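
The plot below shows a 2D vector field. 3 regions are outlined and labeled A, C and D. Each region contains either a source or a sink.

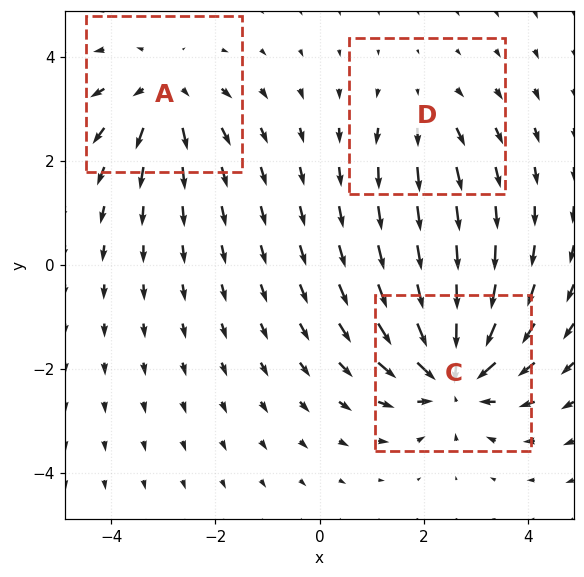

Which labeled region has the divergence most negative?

Divergence at each region's feature centre — A: about +3, C: about -5, D: about +2. Region C is most negative.

C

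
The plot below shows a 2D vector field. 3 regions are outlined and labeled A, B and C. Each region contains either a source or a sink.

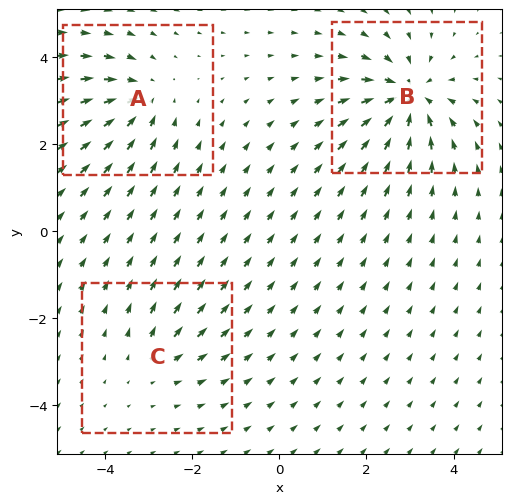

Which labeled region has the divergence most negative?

B

Divergence at each region's feature centre — A: about -4, B: about -5, C: about +2. Region B is most negative.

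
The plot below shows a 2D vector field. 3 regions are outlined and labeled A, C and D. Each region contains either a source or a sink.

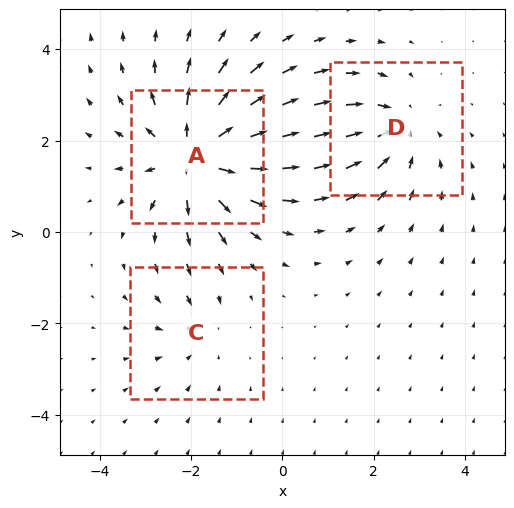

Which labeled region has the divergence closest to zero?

Divergence at each region's feature centre — A: about +5, C: about -2, D: about -3. Region C is closest to zero.

C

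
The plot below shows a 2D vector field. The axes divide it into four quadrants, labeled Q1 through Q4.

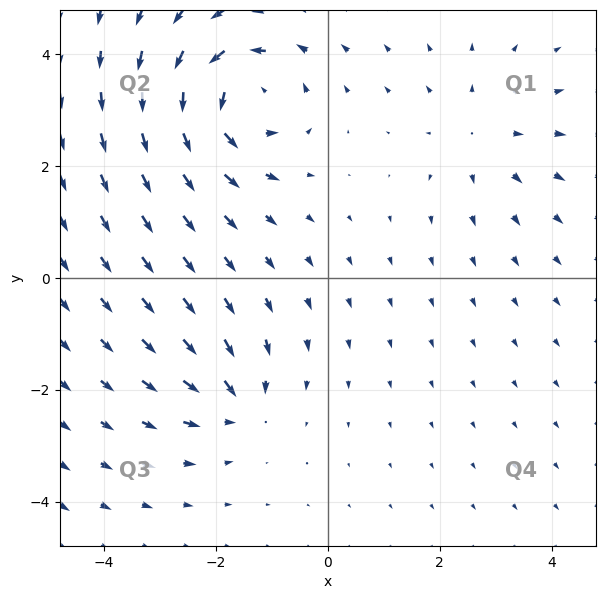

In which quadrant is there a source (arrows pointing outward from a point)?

The source sits at approximately (2.7, 2.6), which lies in quadrant Q1. The divergence there is about +2, positive as expected for a source.

Q1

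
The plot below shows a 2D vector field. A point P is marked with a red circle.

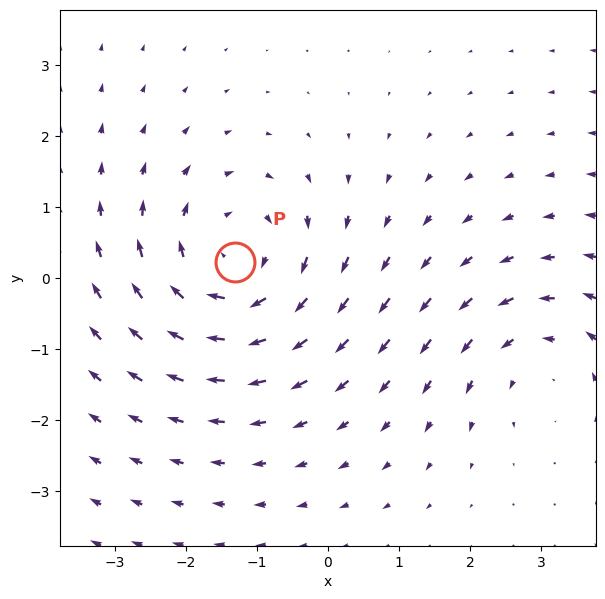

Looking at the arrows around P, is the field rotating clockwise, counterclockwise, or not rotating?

Near P at (-1.3, 0.2) the arrows circulate clockwise. The curl (z-component) there is about -4; negative curl means clockwise rotation.

clockwise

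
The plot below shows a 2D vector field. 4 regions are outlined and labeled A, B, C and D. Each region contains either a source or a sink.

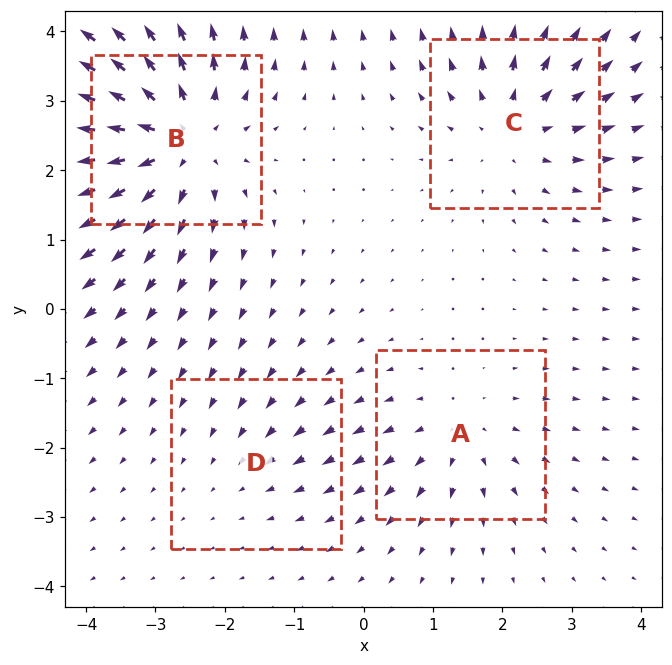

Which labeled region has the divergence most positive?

B

Divergence at each region's feature centre — A: about +3, B: about +7, C: about +5, D: about -2. Region B is most positive.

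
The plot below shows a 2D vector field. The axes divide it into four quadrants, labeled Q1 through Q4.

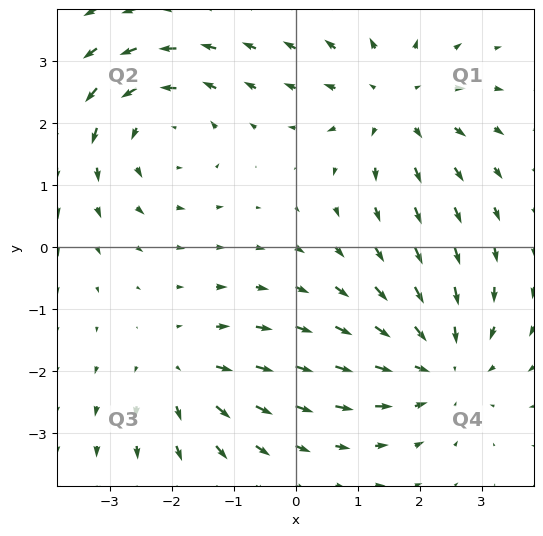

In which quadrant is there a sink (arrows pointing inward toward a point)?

The sink sits at approximately (2.3, -1.9), which lies in quadrant Q4. The divergence there is about -4, negative as expected for a sink.

Q4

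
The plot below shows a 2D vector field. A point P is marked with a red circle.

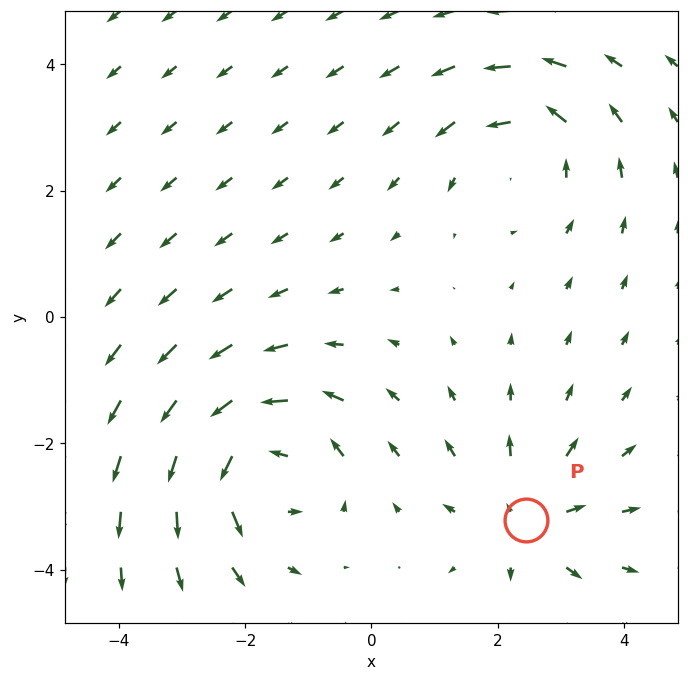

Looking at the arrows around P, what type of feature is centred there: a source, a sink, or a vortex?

source

At P (2.4, -3.2) the arrows spread outward. Divergence about +3, curl ≈0 — positive divergence with near-zero curl is a source.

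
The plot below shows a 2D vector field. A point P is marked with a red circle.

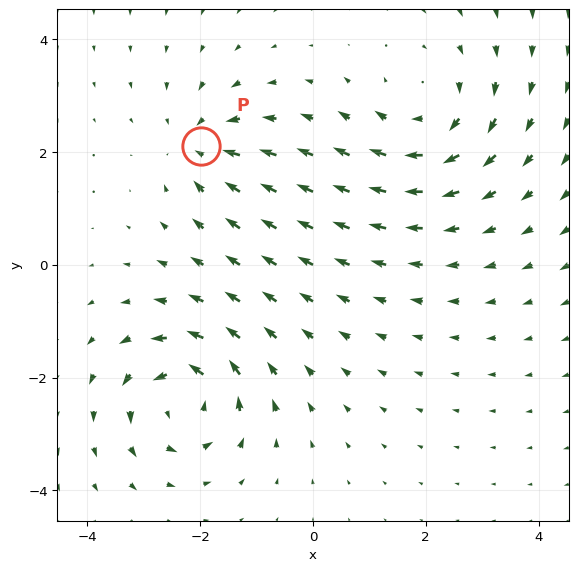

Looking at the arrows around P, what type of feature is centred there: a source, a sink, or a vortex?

sink

At P (-2.0, 2.1) the arrows converge inward. Divergence about -4, curl ≈0 — negative divergence with near-zero curl is a sink.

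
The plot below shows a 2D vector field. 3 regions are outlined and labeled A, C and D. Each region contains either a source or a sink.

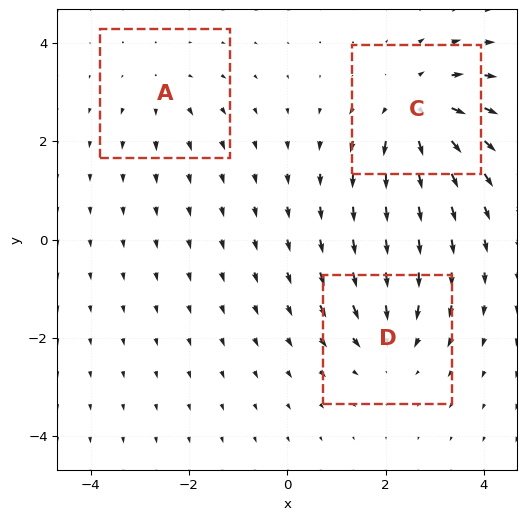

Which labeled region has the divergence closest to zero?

A

Divergence at each region's feature centre — A: about +2, C: about +5, D: about -3. Region A is closest to zero.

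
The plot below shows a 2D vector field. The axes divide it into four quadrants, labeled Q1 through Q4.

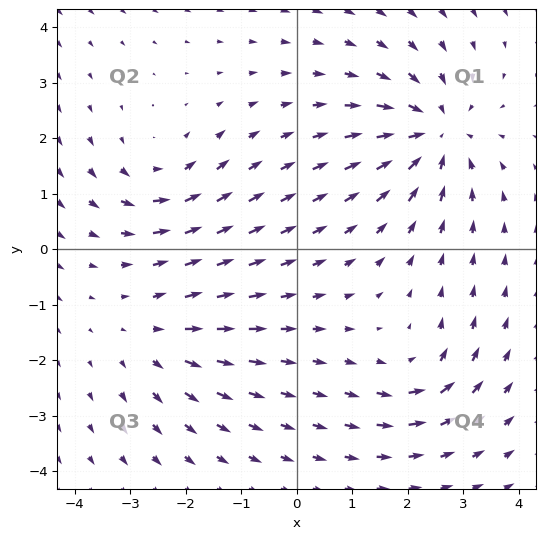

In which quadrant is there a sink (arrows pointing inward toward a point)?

Q1

The sink sits at approximately (2.5, 2.1), which lies in quadrant Q1. The divergence there is about -5, negative as expected for a sink.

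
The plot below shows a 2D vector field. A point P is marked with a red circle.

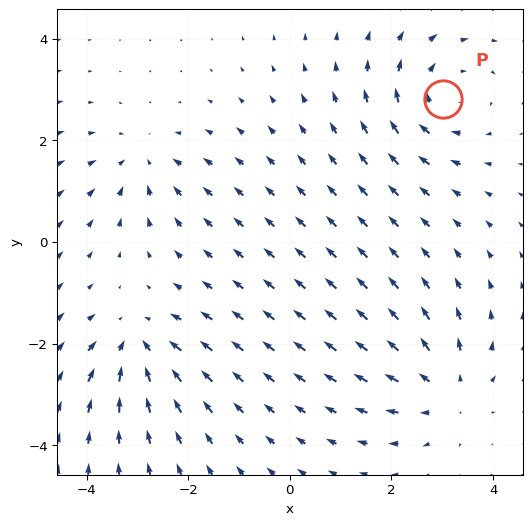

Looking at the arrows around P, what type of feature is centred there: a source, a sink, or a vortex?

vortex

At P (3.0, 2.8) the arrows circulate clockwise. Divergence ≈0, curl about -5 — near-zero divergence with nonzero curl is a vortex.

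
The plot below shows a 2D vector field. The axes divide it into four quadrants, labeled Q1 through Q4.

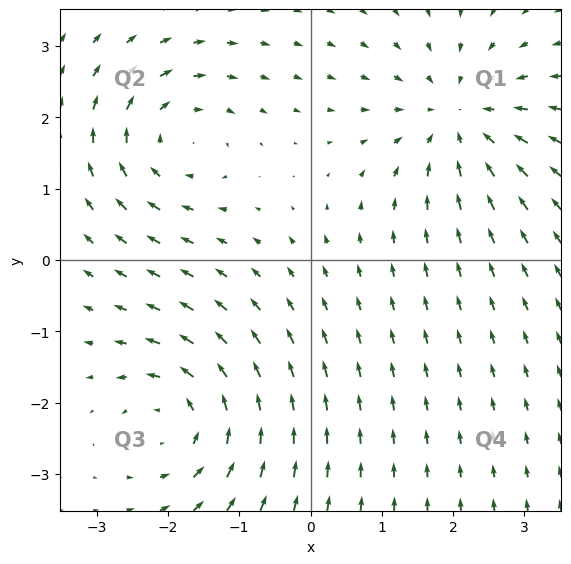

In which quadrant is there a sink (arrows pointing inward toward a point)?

Q1

The sink sits at approximately (2.1, 2.0), which lies in quadrant Q1. The divergence there is about -5, negative as expected for a sink.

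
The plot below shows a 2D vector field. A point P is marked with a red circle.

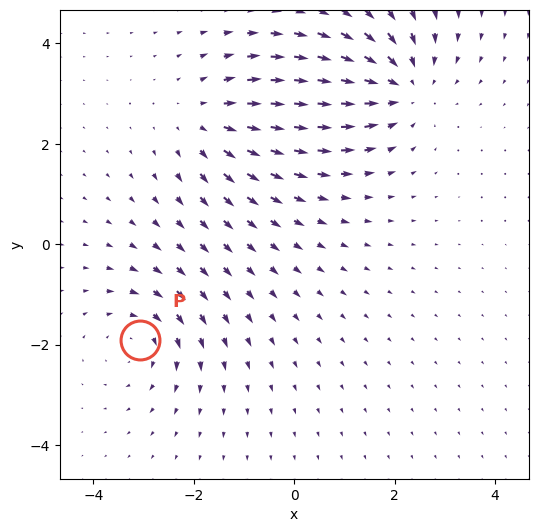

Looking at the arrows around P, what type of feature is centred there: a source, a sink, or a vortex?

vortex

At P (-3.1, -1.9) the arrows circulate clockwise. Divergence ≈0, curl about -3 — near-zero divergence with nonzero curl is a vortex.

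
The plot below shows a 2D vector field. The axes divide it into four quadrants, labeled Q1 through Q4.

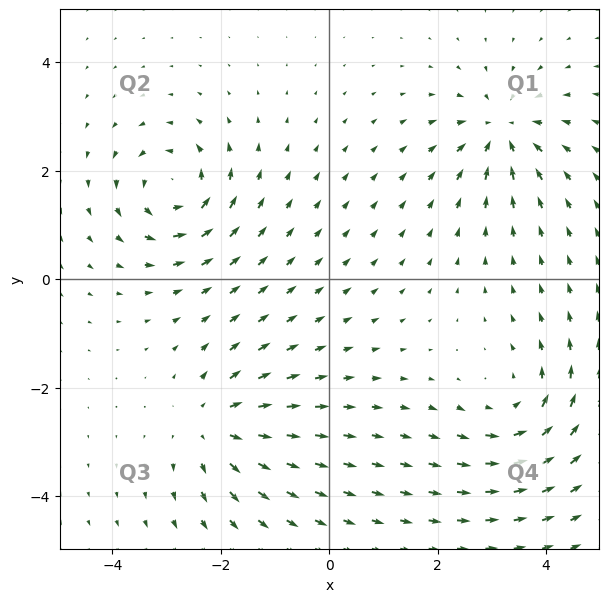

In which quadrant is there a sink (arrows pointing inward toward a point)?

The sink sits at approximately (3.2, 2.7), which lies in quadrant Q1. The divergence there is about -5, negative as expected for a sink.

Q1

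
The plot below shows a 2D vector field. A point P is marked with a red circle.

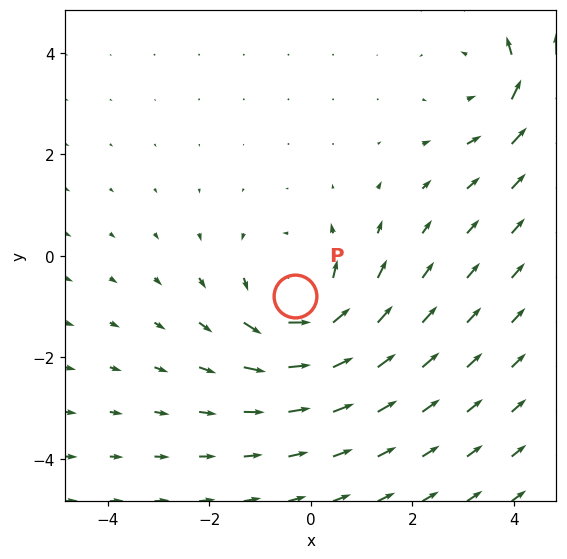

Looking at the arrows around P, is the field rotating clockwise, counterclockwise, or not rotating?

counterclockwise

Near P at (-0.3, -0.8) the arrows circulate counterclockwise. The curl (z-component) there is about +4; positive curl means counterclockwise rotation.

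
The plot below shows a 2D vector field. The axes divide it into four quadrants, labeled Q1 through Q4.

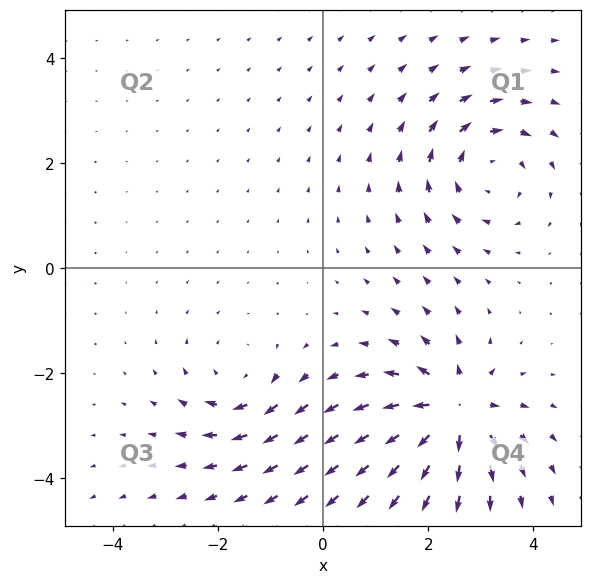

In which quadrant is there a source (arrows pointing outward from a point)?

Q4

The source sits at approximately (2.5, -2.7), which lies in quadrant Q4. The divergence there is about +5, positive as expected for a source.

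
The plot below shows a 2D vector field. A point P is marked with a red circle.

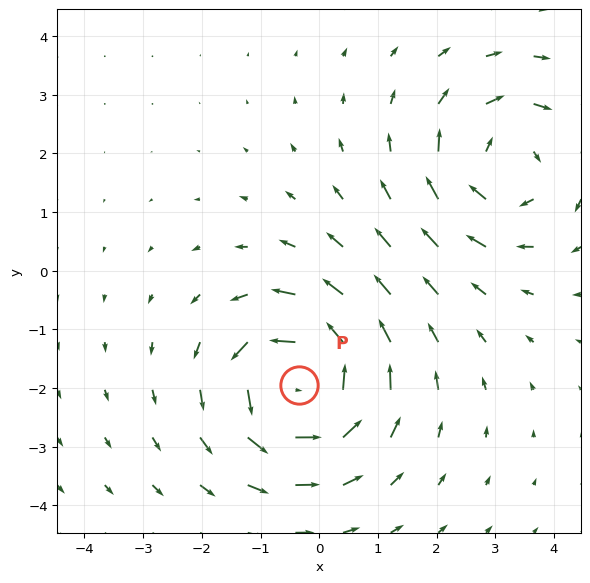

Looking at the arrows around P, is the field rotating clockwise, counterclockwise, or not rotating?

Near P at (-0.3, -1.9) the arrows circulate counterclockwise. The curl (z-component) there is about +6; positive curl means counterclockwise rotation.

counterclockwise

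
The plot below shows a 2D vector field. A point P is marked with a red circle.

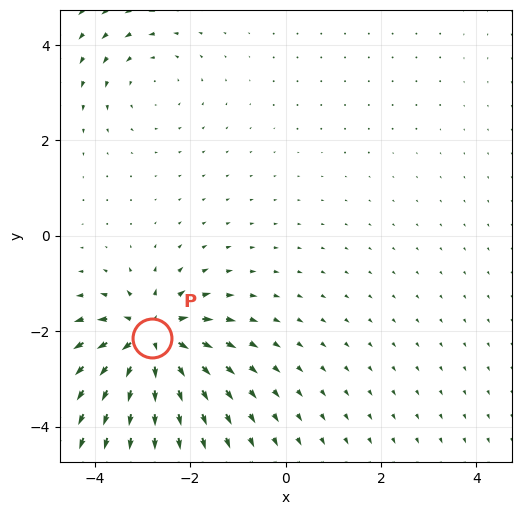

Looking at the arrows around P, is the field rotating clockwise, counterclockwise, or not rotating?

not rotating

Near P at (-2.8, -2.2) the arrows show no circulation. The curl there is ≈0.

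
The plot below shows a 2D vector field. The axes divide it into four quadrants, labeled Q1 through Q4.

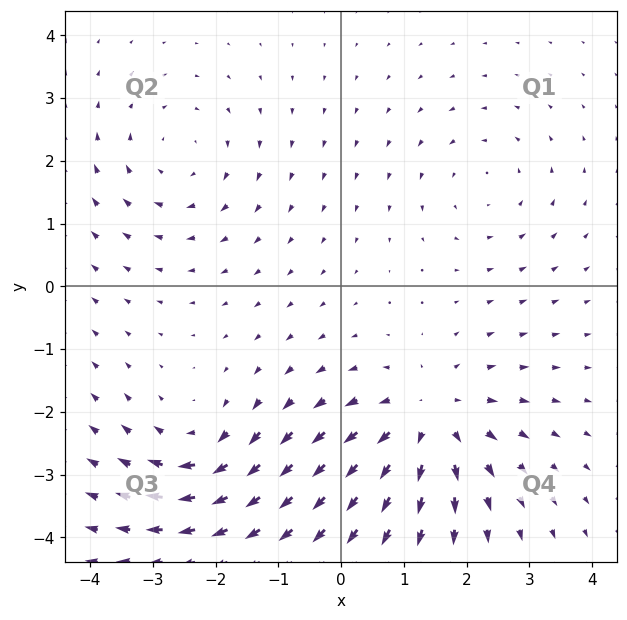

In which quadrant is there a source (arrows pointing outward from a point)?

The source sits at approximately (1.4, -2.1), which lies in quadrant Q4. The divergence there is about +4, positive as expected for a source.

Q4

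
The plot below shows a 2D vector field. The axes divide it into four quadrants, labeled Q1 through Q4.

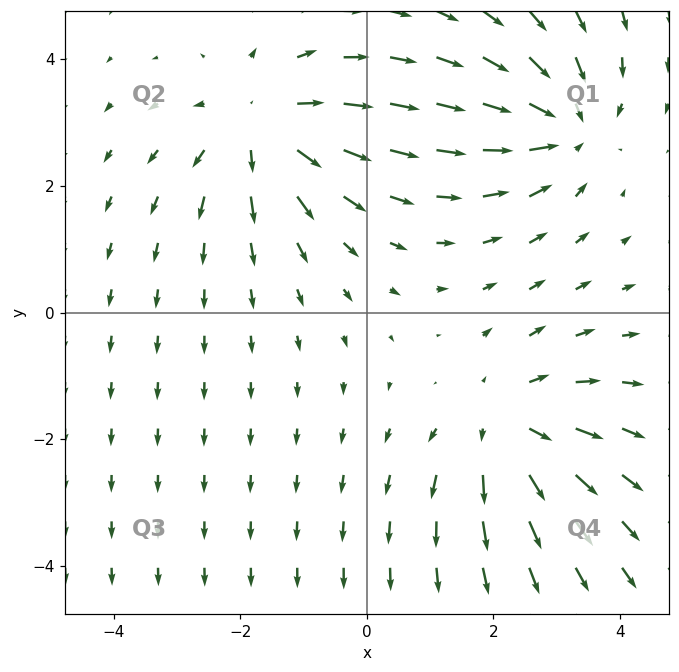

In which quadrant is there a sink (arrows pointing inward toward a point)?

The sink sits at approximately (3.1, 2.9), which lies in quadrant Q1. The divergence there is about -3, negative as expected for a sink.

Q1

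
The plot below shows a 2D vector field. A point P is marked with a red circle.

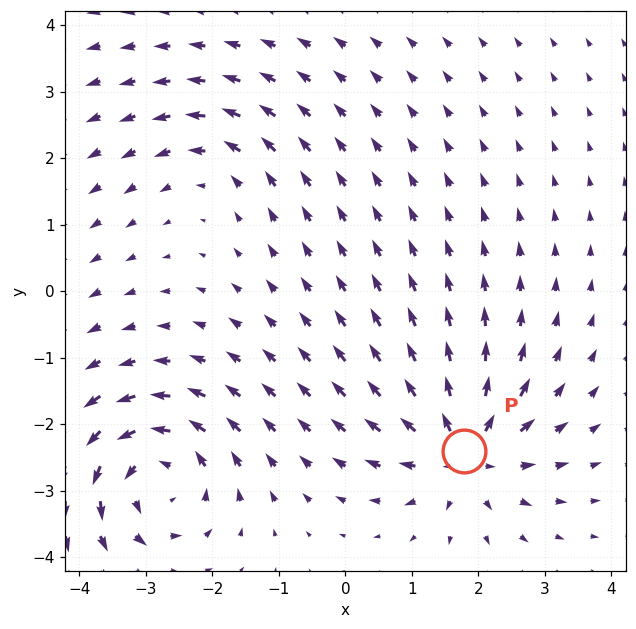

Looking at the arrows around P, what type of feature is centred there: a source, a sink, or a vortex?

At P (1.8, -2.4) the arrows spread outward. Divergence about +6, curl ≈0 — positive divergence with near-zero curl is a source.

source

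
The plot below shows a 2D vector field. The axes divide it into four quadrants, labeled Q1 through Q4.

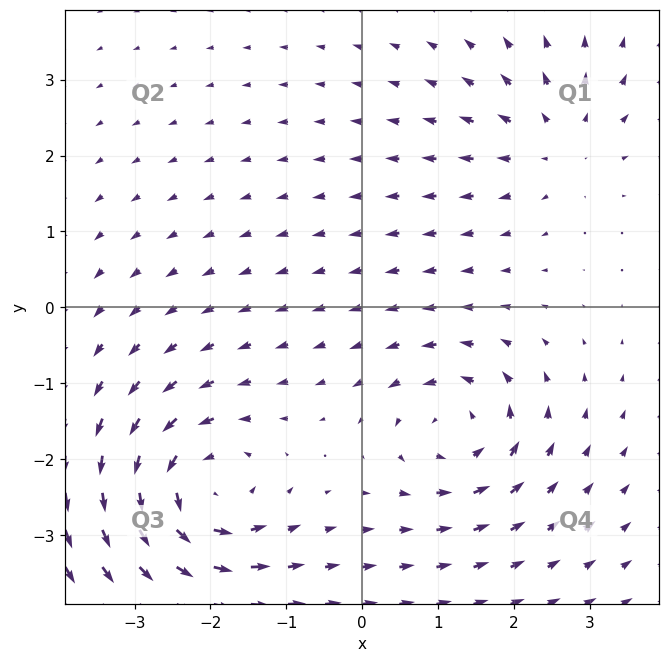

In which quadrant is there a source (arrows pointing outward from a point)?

Q1

The source sits at approximately (2.6, 2.2), which lies in quadrant Q1. The divergence there is about +3, positive as expected for a source.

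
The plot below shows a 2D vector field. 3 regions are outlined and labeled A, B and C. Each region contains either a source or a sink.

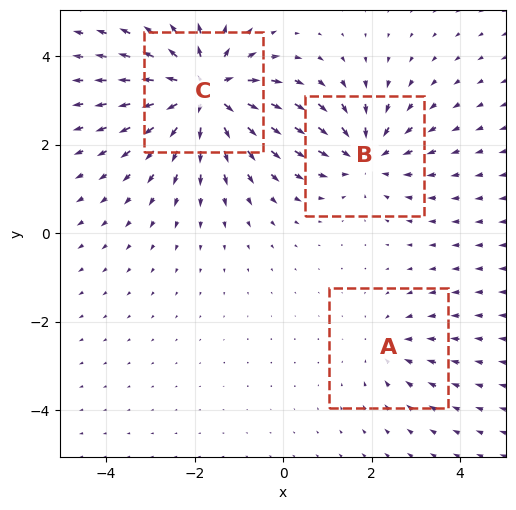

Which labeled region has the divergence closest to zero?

A

Divergence at each region's feature centre — A: about -2, B: about -3, C: about +5. Region A is closest to zero.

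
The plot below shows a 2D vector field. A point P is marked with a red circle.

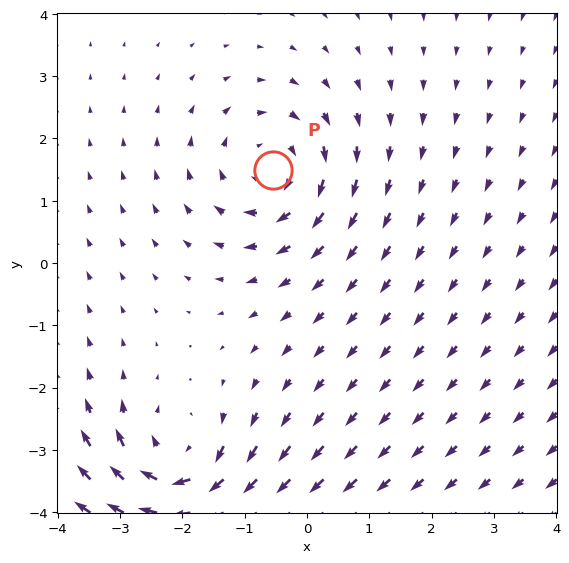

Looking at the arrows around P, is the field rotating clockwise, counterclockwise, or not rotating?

Near P at (-0.5, 1.5) the arrows circulate clockwise. The curl (z-component) there is about -3; negative curl means clockwise rotation.

clockwise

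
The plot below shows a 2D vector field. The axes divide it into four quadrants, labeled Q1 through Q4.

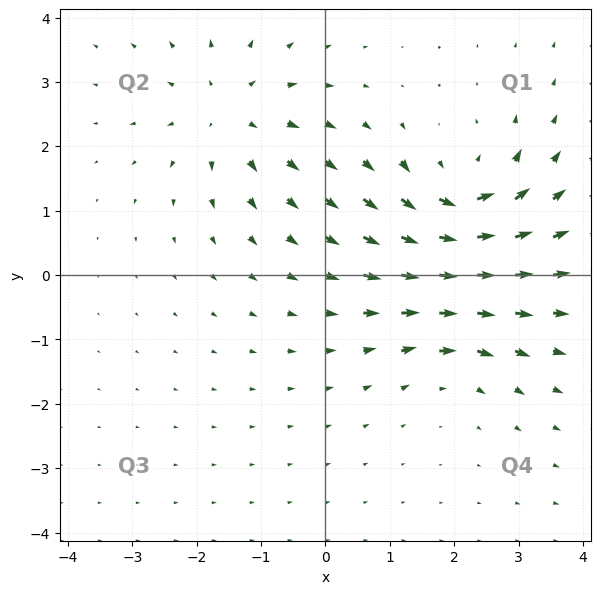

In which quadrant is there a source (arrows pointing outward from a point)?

The source sits at approximately (-1.5, 2.5), which lies in quadrant Q2. The divergence there is about +4, positive as expected for a source.

Q2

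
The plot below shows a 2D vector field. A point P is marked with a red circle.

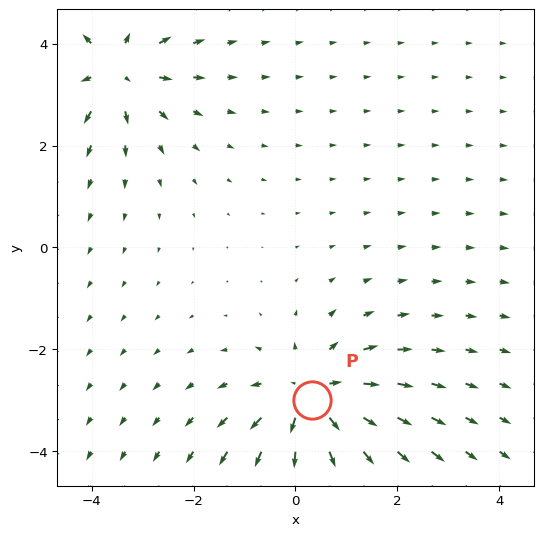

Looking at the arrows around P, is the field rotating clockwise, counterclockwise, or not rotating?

not rotating

Near P at (0.3, -3.0) the arrows show no circulation. The curl there is ≈0.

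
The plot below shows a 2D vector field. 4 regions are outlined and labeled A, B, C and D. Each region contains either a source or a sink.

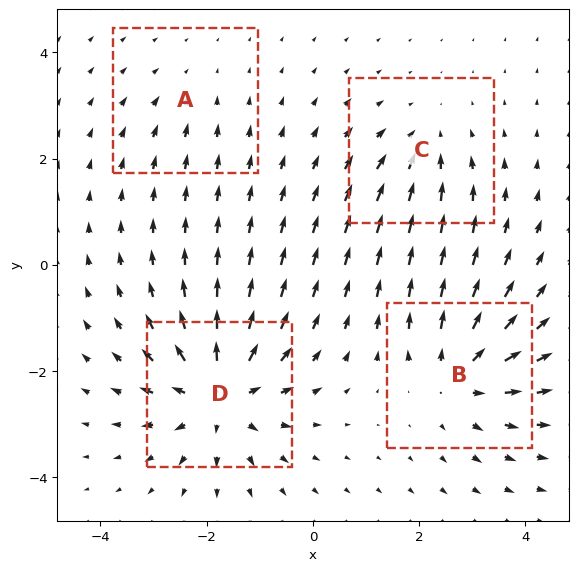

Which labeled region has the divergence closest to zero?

Divergence at each region's feature centre — A: about -2, B: about +5, C: about -4, D: about +7. Region A is closest to zero.

A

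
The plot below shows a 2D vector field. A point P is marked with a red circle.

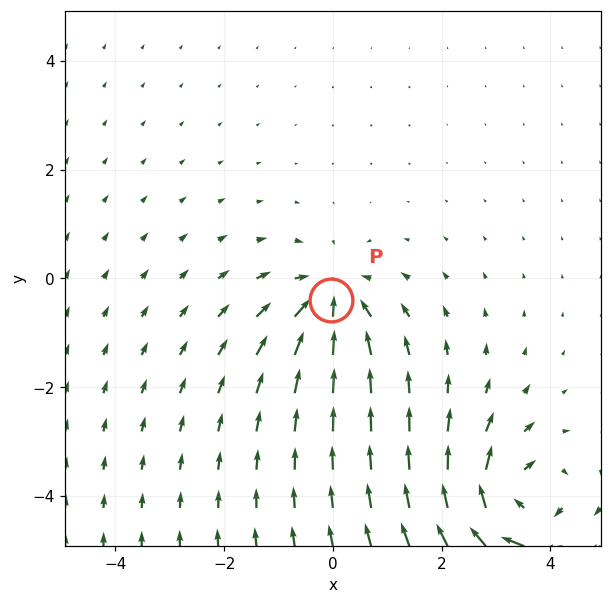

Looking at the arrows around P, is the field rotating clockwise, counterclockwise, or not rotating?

not rotating

Near P at (-0.0, -0.4) the arrows show no circulation. The curl there is ≈0.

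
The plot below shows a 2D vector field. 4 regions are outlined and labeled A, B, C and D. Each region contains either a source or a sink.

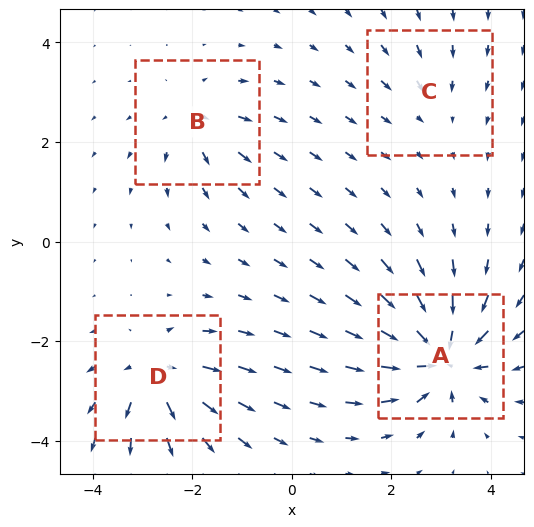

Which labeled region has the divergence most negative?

Divergence at each region's feature centre — A: about -9, B: about +4, C: about -2, D: about +6. Region A is most negative.

A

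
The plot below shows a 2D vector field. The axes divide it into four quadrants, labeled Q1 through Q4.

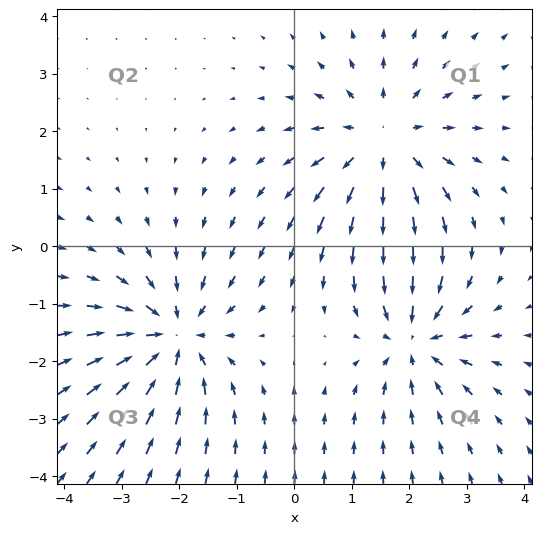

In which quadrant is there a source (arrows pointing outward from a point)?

The source sits at approximately (1.6, 1.8), which lies in quadrant Q1. The divergence there is about +4, positive as expected for a source.

Q1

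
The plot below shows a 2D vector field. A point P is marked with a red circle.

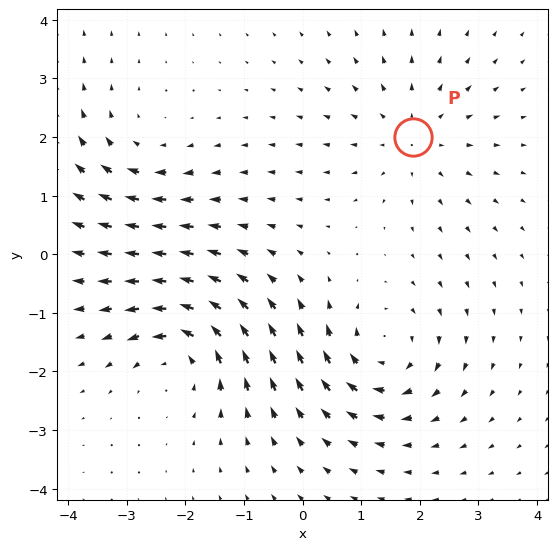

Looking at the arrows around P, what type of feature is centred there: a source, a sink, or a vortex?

source

At P (1.9, 2.0) the arrows spread outward. Divergence about +3, curl ≈0 — positive divergence with near-zero curl is a source.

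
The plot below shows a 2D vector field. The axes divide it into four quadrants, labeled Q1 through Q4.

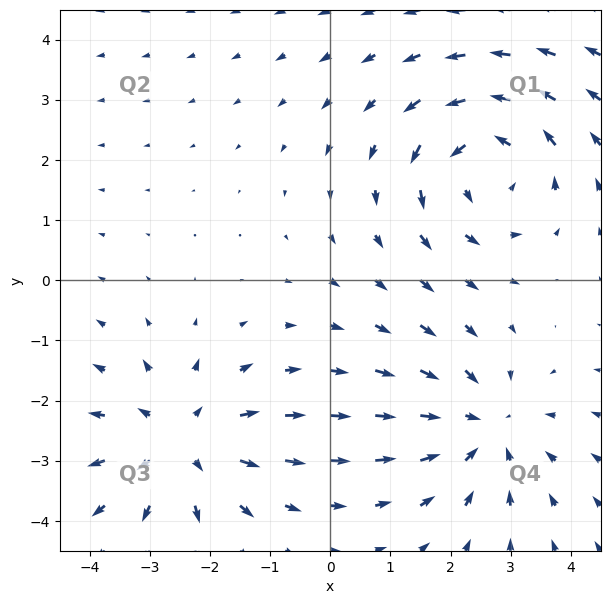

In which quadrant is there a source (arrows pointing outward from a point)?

Q3

The source sits at approximately (-2.5, -2.7), which lies in quadrant Q3. The divergence there is about +4, positive as expected for a source.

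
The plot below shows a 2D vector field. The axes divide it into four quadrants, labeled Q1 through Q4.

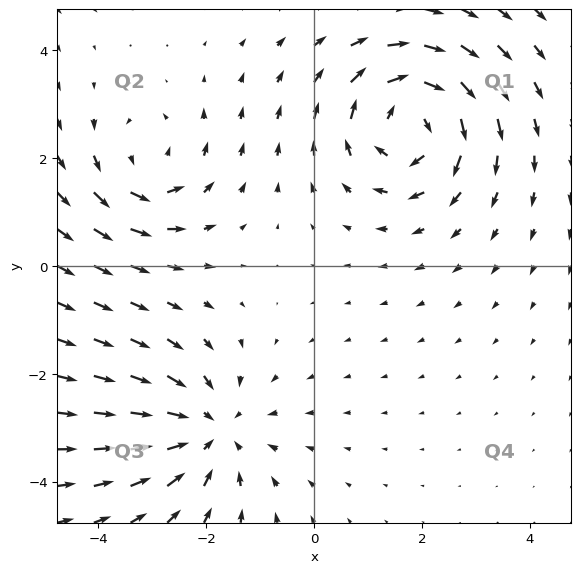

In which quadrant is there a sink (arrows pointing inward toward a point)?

The sink sits at approximately (-1.9, -3.1), which lies in quadrant Q3. The divergence there is about -4, negative as expected for a sink.

Q3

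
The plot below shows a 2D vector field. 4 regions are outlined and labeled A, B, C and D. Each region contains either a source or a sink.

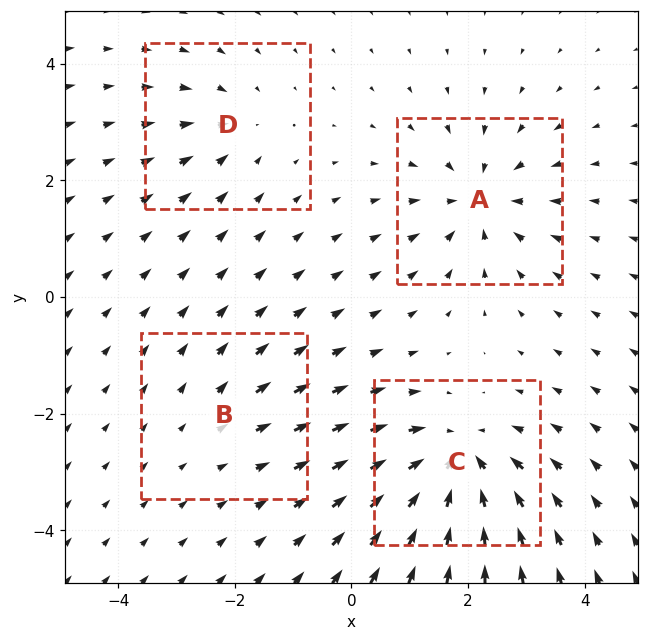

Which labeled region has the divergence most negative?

Divergence at each region's feature centre — A: about -5, B: about +2, C: about -7, D: about -3. Region C is most negative.

C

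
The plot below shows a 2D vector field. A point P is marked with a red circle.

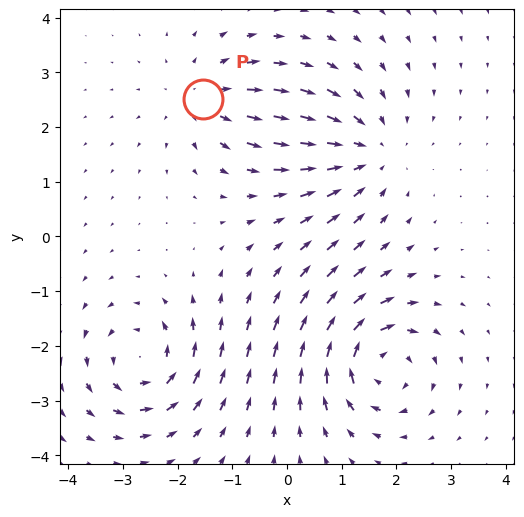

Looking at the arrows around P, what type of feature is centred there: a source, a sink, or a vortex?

source

At P (-1.5, 2.5) the arrows spread outward. Divergence about +4, curl ≈0 — positive divergence with near-zero curl is a source.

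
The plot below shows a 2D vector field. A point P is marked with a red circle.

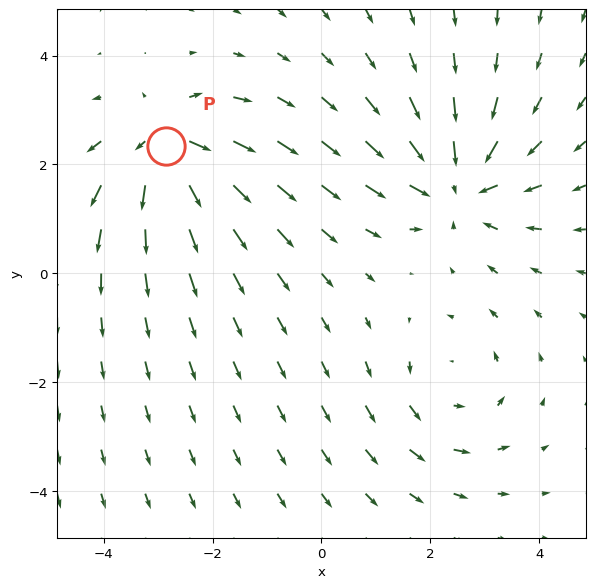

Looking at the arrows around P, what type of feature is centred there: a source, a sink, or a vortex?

source

At P (-2.9, 2.3) the arrows spread outward. Divergence about +5, curl ≈0 — positive divergence with near-zero curl is a source.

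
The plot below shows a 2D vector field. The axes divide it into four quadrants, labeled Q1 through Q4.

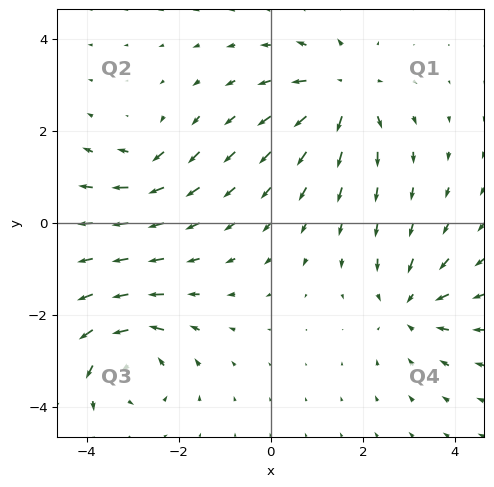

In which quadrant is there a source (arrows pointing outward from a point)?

The source sits at approximately (1.6, 2.8), which lies in quadrant Q1. The divergence there is about +5, positive as expected for a source.

Q1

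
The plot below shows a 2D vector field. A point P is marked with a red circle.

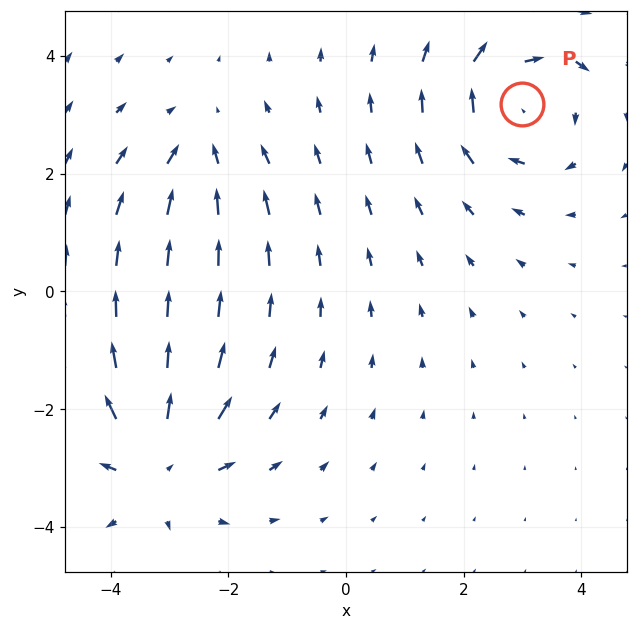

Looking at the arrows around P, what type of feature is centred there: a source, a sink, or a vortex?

At P (3.0, 3.2) the arrows circulate clockwise. Divergence ≈0, curl about -4 — near-zero divergence with nonzero curl is a vortex.

vortex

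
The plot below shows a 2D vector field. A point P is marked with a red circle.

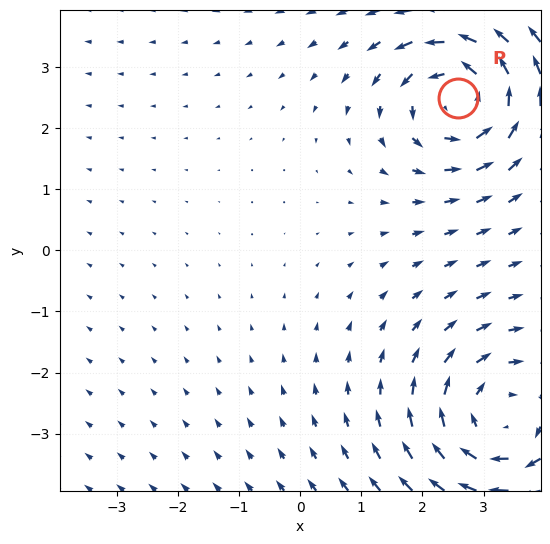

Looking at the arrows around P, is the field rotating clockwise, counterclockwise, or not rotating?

Near P at (2.6, 2.5) the arrows circulate counterclockwise. The curl (z-component) there is about +5; positive curl means counterclockwise rotation.

counterclockwise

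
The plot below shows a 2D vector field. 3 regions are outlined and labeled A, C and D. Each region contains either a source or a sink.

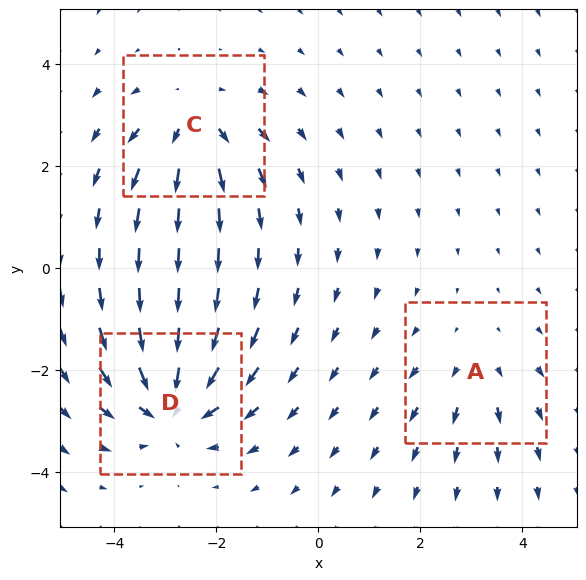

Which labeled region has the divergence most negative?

D

Divergence at each region's feature centre — A: about +2, C: about +4, D: about -5. Region D is most negative.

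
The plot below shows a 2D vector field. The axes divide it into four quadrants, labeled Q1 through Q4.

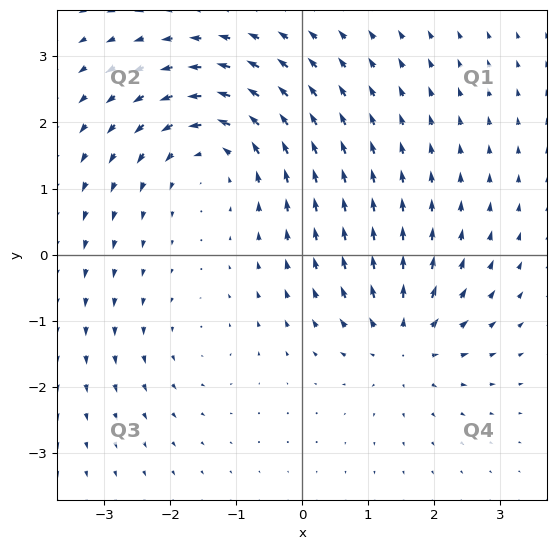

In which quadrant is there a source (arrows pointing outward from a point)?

Q4

The source sits at approximately (1.5, -1.3), which lies in quadrant Q4. The divergence there is about +4, positive as expected for a source.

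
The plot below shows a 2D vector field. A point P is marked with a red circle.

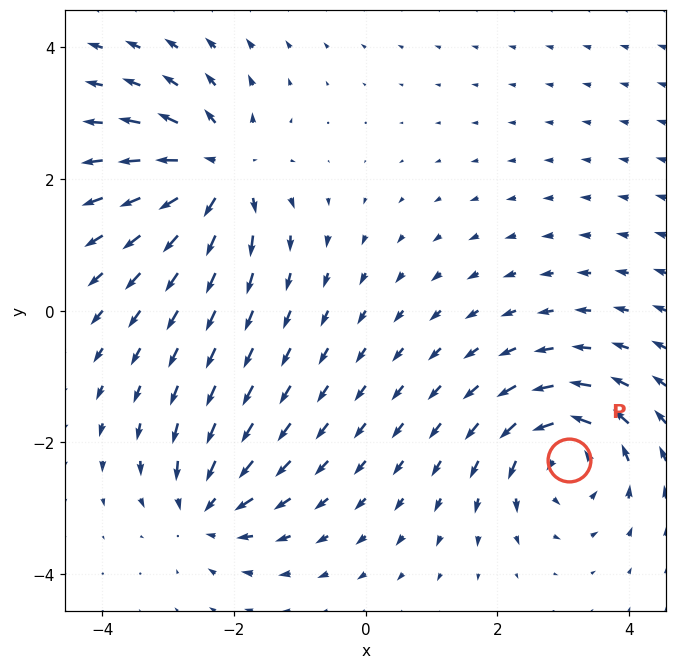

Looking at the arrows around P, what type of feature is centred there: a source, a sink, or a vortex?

vortex

At P (3.1, -2.3) the arrows circulate counterclockwise. Divergence ≈0, curl about +6 — near-zero divergence with nonzero curl is a vortex.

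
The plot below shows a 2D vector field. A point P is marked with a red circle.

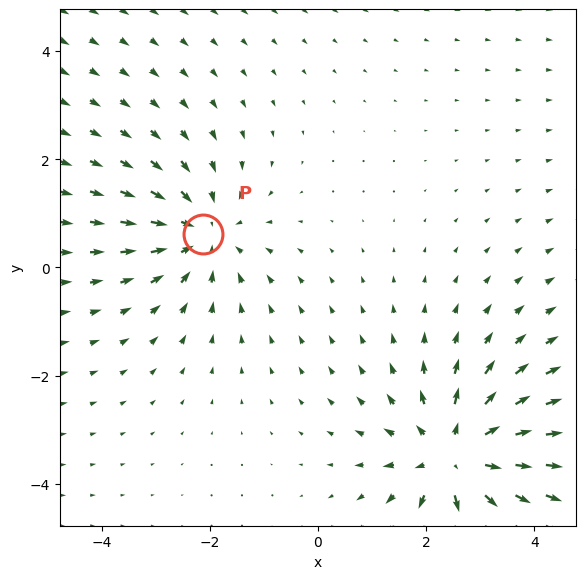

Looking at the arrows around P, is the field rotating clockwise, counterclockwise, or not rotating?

not rotating

Near P at (-2.1, 0.6) the arrows show no circulation. The curl there is ≈0.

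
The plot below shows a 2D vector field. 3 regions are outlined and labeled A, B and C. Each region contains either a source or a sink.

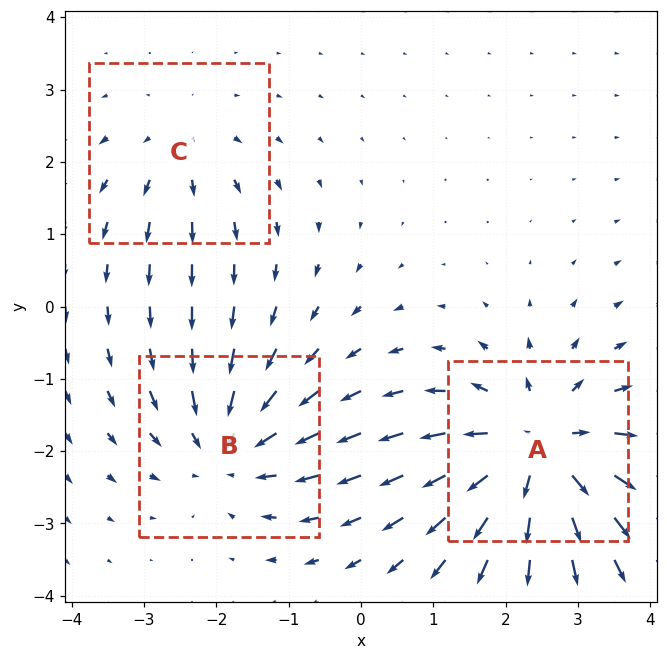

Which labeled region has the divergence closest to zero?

C

Divergence at each region's feature centre — A: about +5, B: about -3, C: about +2. Region C is closest to zero.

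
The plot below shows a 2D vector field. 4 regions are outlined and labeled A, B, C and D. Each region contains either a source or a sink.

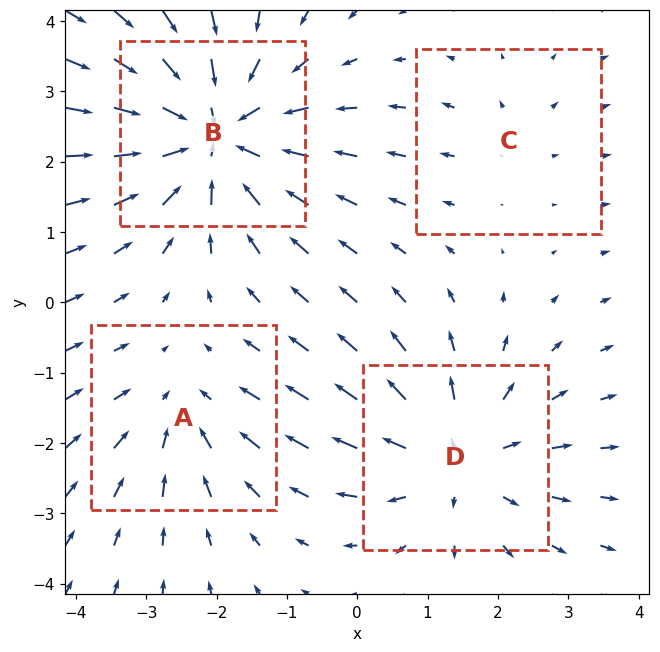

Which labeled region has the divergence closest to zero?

C

Divergence at each region's feature centre — A: about -3, B: about -5, C: about +2, D: about +4. Region C is closest to zero.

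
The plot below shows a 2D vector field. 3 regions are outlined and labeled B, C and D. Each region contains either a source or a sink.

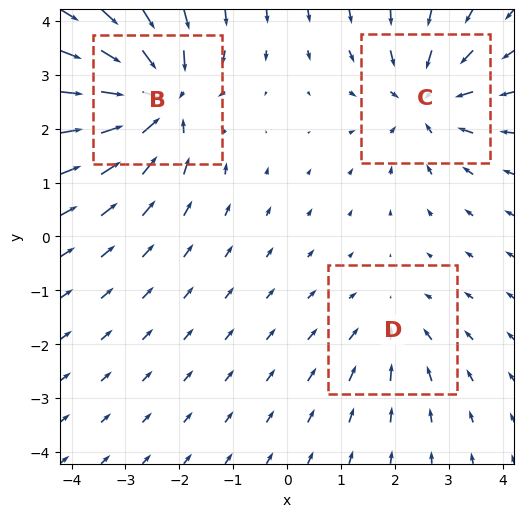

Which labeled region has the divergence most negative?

Divergence at each region's feature centre — B: about -5, C: about -4, D: about -2. Region B is most negative.

B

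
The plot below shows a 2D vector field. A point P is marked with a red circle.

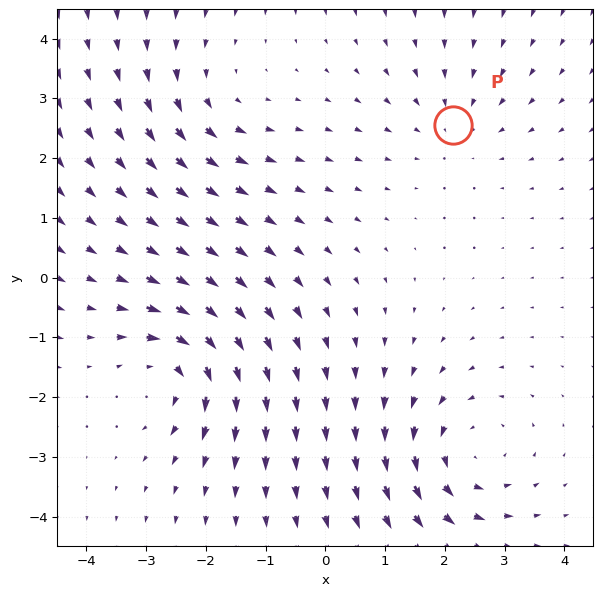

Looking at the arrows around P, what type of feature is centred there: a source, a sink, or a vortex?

sink

At P (2.1, 2.5) the arrows converge inward. Divergence about -2, curl ≈0 — negative divergence with near-zero curl is a sink.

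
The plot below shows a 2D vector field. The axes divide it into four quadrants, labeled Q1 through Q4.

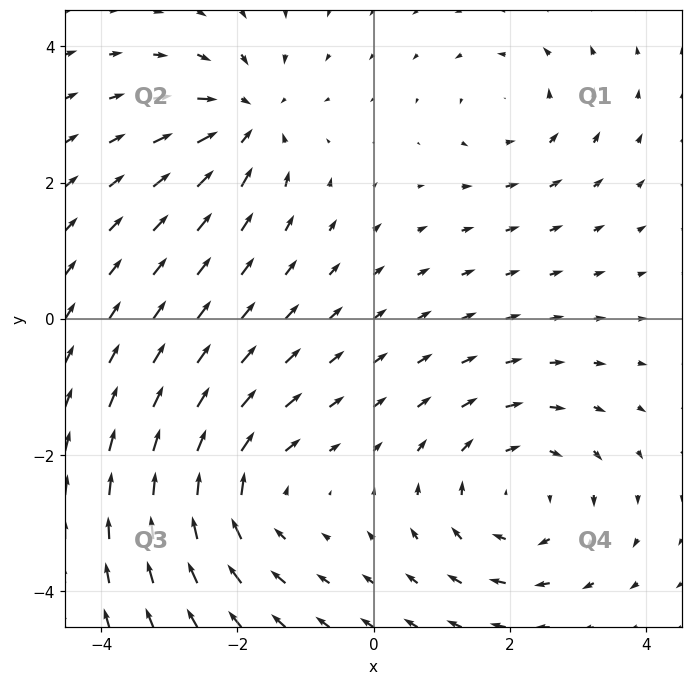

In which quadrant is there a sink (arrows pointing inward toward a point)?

Q2

The sink sits at approximately (-1.8, 2.9), which lies in quadrant Q2. The divergence there is about -4, negative as expected for a sink.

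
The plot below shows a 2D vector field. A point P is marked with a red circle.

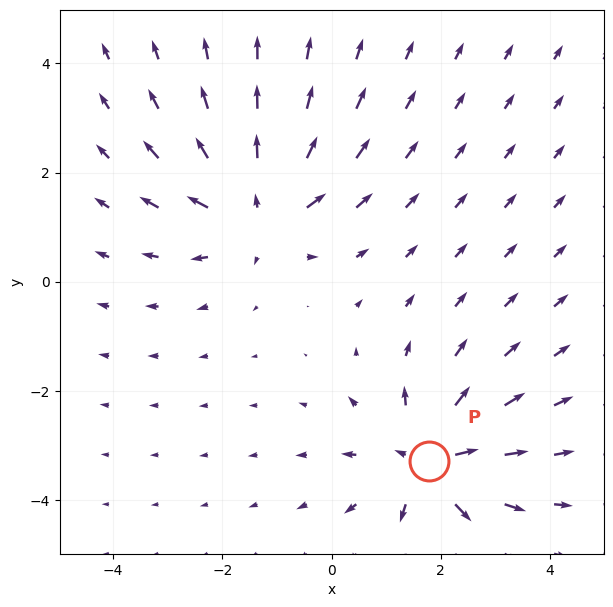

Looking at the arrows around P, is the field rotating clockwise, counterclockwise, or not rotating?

not rotating

Near P at (1.8, -3.3) the arrows show no circulation. The curl there is ≈0.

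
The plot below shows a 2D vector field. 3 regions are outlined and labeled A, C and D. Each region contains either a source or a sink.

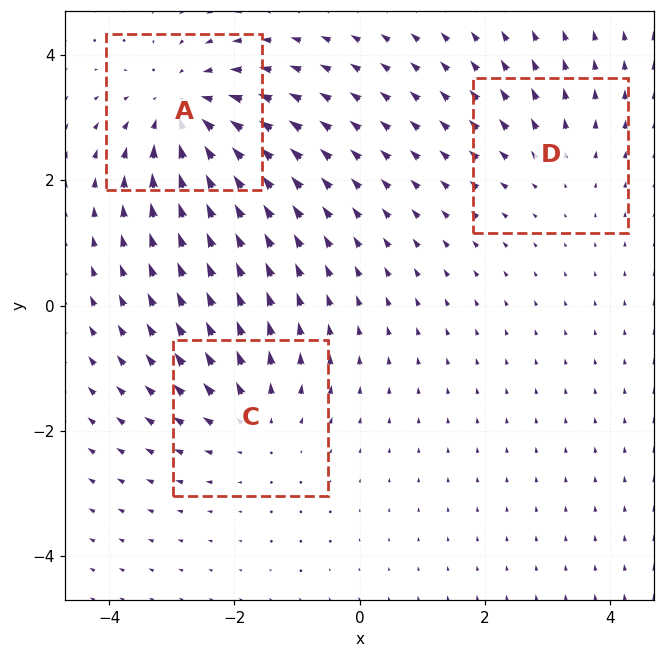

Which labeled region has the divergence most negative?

A

Divergence at each region's feature centre — A: about -4, C: about +3, D: about +2. Region A is most negative.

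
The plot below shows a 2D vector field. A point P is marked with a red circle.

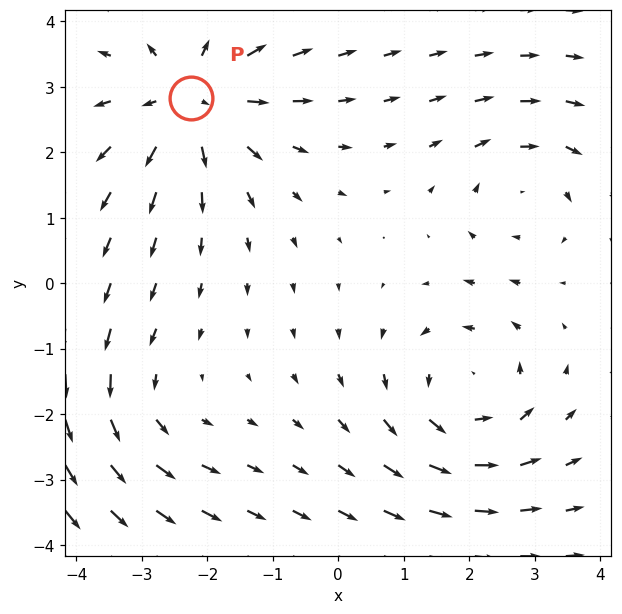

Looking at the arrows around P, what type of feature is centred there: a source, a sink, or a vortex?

At P (-2.2, 2.8) the arrows spread outward. Divergence about +4, curl ≈0 — positive divergence with near-zero curl is a source.

source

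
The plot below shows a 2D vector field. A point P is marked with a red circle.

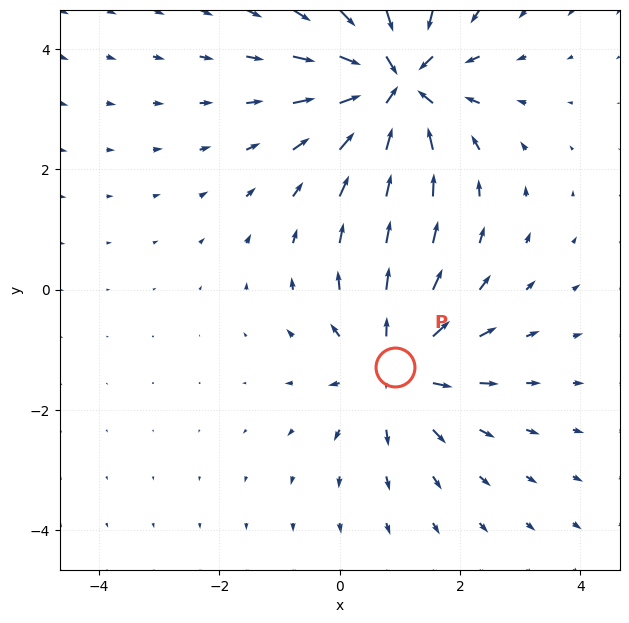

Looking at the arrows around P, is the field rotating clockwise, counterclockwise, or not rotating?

not rotating

Near P at (0.9, -1.3) the arrows show no circulation. The curl there is ≈0.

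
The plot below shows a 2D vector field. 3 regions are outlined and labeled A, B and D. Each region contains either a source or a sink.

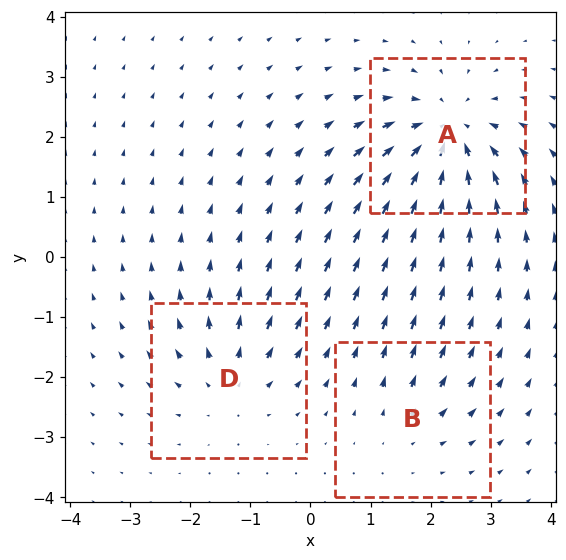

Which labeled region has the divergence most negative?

Divergence at each region's feature centre — A: about -5, B: about +2, D: about +3. Region A is most negative.

A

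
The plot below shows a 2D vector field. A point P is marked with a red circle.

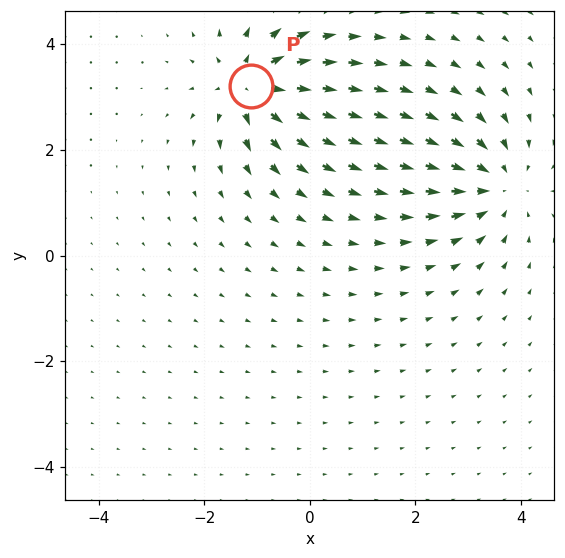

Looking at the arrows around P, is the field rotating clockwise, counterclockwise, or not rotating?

Near P at (-1.1, 3.2) the arrows show no circulation. The curl there is ≈0.

not rotating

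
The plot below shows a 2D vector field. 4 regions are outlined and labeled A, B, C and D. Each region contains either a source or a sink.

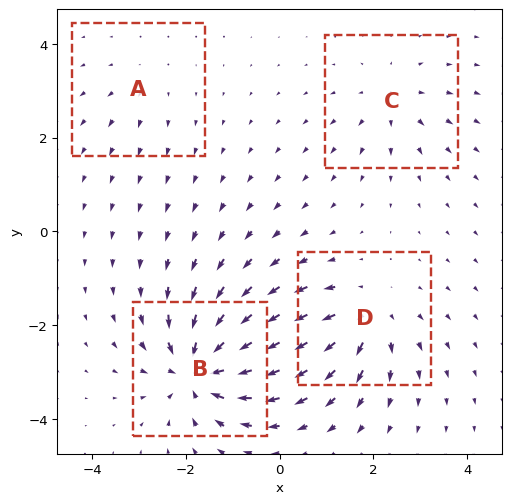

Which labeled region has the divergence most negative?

B

Divergence at each region's feature centre — A: about +2, B: about -8, C: about +4, D: about +5. Region B is most negative.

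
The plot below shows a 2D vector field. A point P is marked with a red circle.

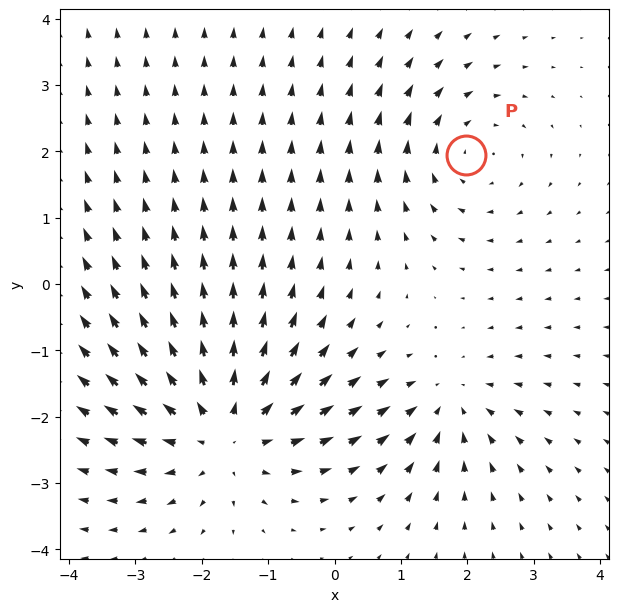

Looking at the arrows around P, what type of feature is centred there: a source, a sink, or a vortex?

At P (2.0, 1.9) the arrows circulate clockwise. Divergence ≈0, curl about -3 — near-zero divergence with nonzero curl is a vortex.

vortex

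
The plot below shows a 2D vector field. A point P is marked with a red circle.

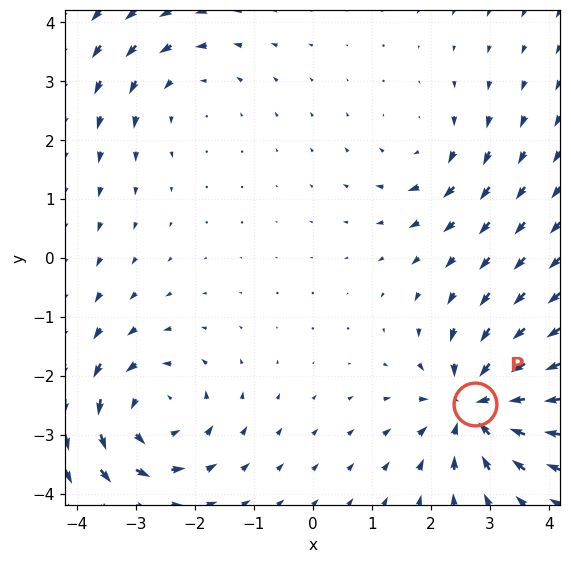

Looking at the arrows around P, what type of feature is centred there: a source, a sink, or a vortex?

sink

At P (2.7, -2.5) the arrows converge inward. Divergence about -6, curl ≈0 — negative divergence with near-zero curl is a sink.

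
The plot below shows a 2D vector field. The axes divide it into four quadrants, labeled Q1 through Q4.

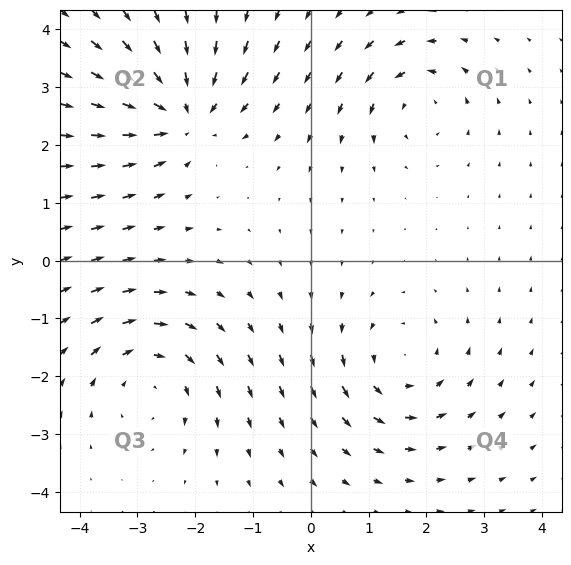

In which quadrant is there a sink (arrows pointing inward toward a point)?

Q2

The sink sits at approximately (-2.2, 2.6), which lies in quadrant Q2. The divergence there is about -6, negative as expected for a sink.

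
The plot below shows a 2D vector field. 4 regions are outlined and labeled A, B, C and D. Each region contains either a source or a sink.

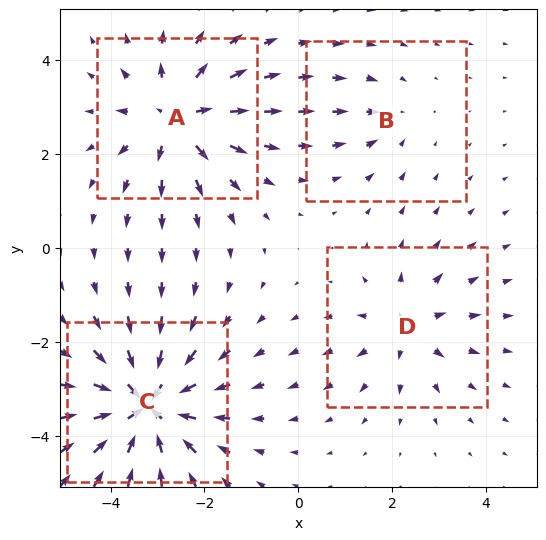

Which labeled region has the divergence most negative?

Divergence at each region's feature centre — A: about +6, B: about -2, C: about -7, D: about +4. Region C is most negative.

C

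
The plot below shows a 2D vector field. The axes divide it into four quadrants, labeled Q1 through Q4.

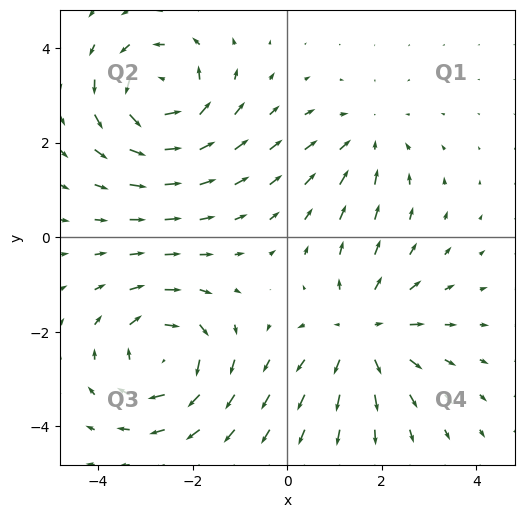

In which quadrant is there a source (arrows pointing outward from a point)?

The source sits at approximately (1.6, -2.0), which lies in quadrant Q4. The divergence there is about +4, positive as expected for a source.

Q4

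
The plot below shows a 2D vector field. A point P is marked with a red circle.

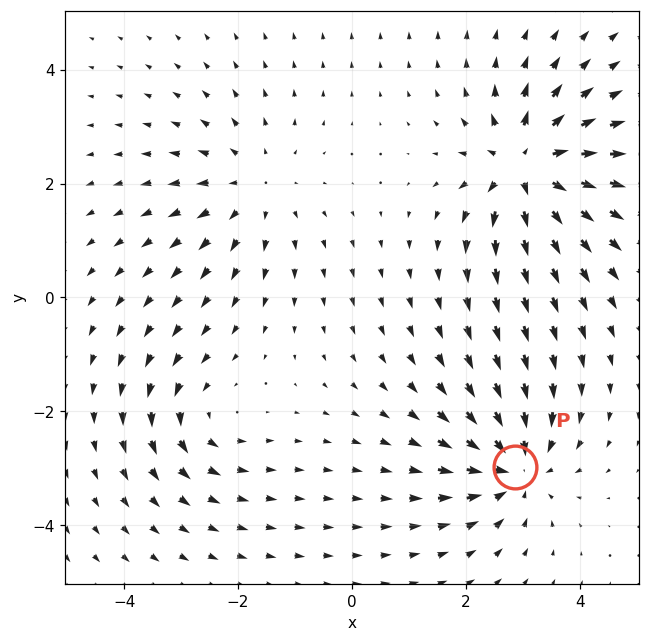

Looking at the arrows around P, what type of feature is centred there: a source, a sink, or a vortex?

sink

At P (2.9, -3.0) the arrows converge inward. Divergence about -6, curl ≈0 — negative divergence with near-zero curl is a sink.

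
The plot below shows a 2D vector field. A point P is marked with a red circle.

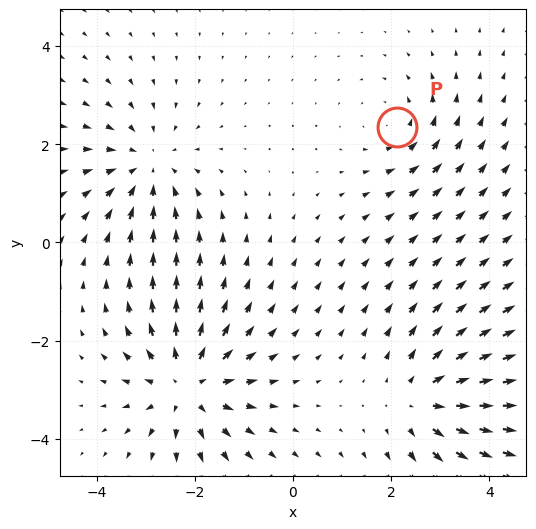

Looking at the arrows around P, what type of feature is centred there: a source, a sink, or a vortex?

At P (2.1, 2.4) the arrows circulate counterclockwise. Divergence ≈0, curl about +3 — near-zero divergence with nonzero curl is a vortex.

vortex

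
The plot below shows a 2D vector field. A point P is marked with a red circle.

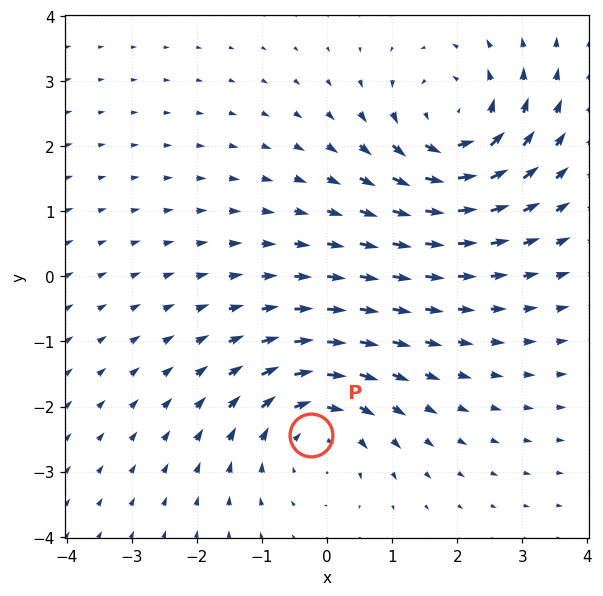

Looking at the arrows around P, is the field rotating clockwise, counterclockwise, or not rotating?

Near P at (-0.3, -2.4) the arrows circulate clockwise. The curl (z-component) there is about -4; negative curl means clockwise rotation.

clockwise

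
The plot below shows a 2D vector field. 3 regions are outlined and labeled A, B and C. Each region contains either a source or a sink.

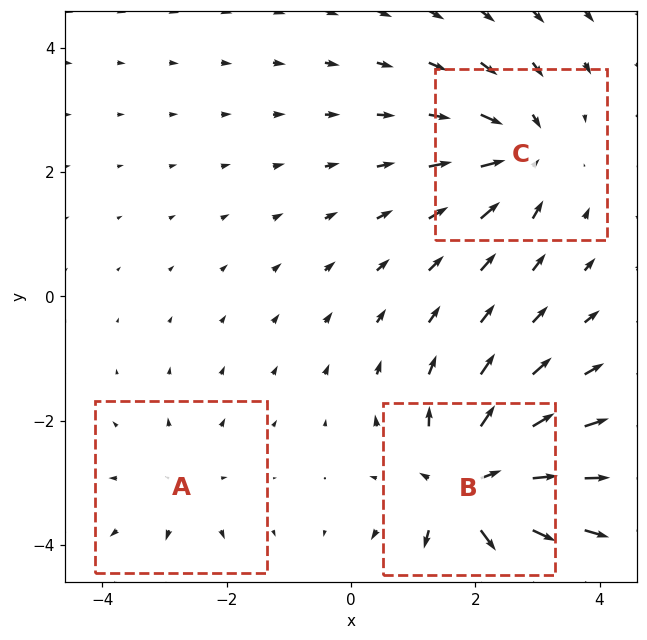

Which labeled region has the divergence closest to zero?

Divergence at each region's feature centre — A: about +2, B: about +6, C: about -4. Region A is closest to zero.

A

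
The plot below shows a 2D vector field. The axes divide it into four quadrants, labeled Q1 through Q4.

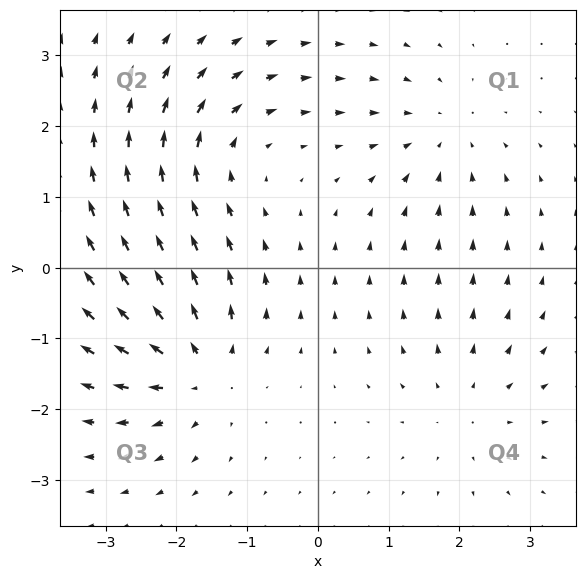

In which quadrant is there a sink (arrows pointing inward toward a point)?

The sink sits at approximately (1.8, 1.9), which lies in quadrant Q1. The divergence there is about -3, negative as expected for a sink.

Q1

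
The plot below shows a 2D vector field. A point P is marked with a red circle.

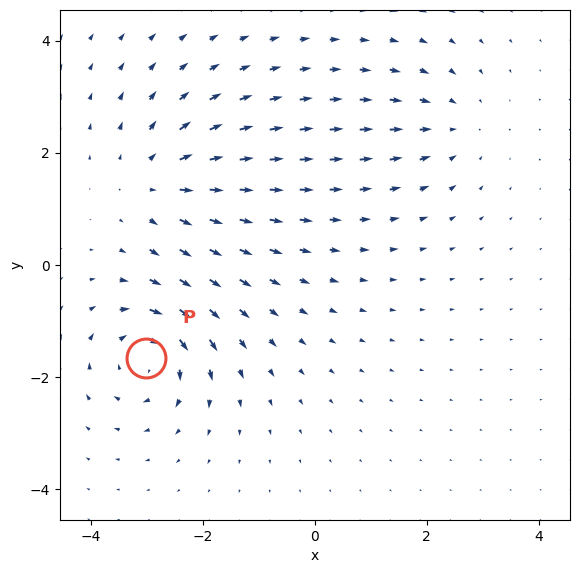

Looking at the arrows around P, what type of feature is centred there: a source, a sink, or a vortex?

At P (-3.0, -1.7) the arrows circulate clockwise. Divergence ≈0, curl about -6 — near-zero divergence with nonzero curl is a vortex.

vortex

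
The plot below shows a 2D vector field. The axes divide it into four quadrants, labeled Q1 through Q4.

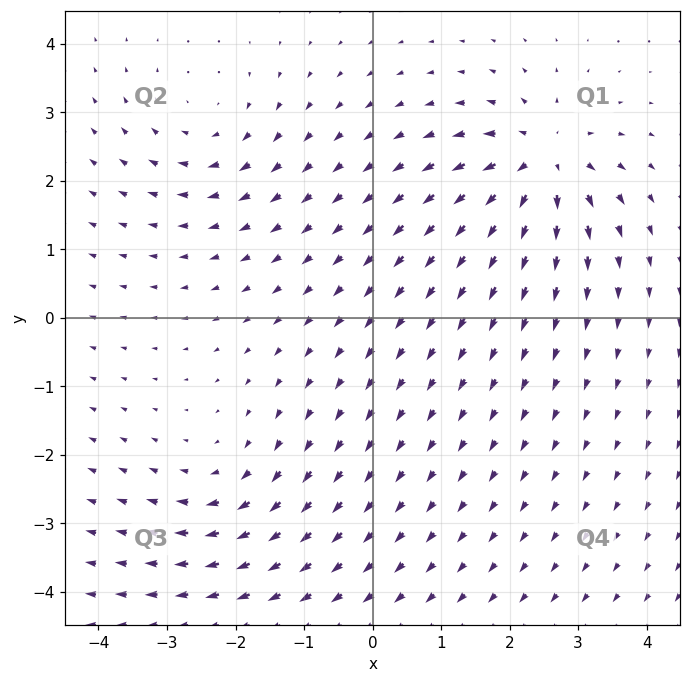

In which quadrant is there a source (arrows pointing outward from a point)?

Q1

The source sits at approximately (2.5, 2.3), which lies in quadrant Q1. The divergence there is about +7, positive as expected for a source.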